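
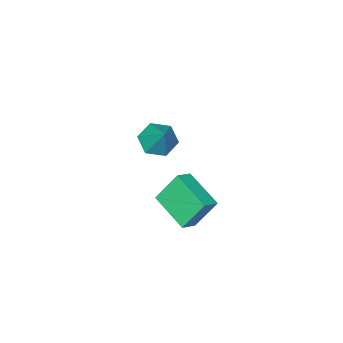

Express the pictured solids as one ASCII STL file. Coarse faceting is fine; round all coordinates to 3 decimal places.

solid 
facet normal -0.306 -0.593 -0.745
outer loop
vertex -1.492 -4.179 -4.782
vertex -2.327 -4.255 -4.378
vertex -2.166 -3.572 -4.988
endloop
endfacet
facet normal 0.689 0.677 -0.258
outer loop
vertex -1.492 -4.179 -4.782
vertex -2.166 -3.572 -4.988
vertex -1.793 -3.225 -3.082
endloop
endfacet
facet normal -0.307 -0.593 -0.745
outer loop
vertex -2.166 -3.572 -4.988
vertex -2.327 -4.255 -4.378
vertex -3.0 -3.648 -4.584
endloop
endfacet
facet normal -0.160 0.976 -0.146
outer loop
vertex -2.166 -3.572 -4.988
vertex -3.0 -3.648 -4.584
vertex -1.793 -3.225 -3.082
endloop
endfacet
facet normal -0.306 -0.592 -0.746
outer loop
vertex -3.0 -3.648 -4.584
vertex -2.327 -4.255 -4.378
vertex -3.161 -4.332 -3.975
endloop
endfacet
facet normal -0.721 0.548 0.425
outer loop
vertex -3.0 -3.648 -4.584
vertex -3.161 -4.332 -3.975
vertex -1.793 -3.225 -3.082
endloop
endfacet
facet normal -0.305 -0.593 -0.745
outer loop
vertex -3.161 -4.332 -3.975
vertex -2.327 -4.255 -4.378
vertex -2.488 -4.939 -3.768
endloop
endfacet
facet normal -0.433 -0.178 0.884
outer loop
vertex -3.161 -4.332 -3.975
vertex -2.488 -4.939 -3.768
vertex -1.793 -3.225 -3.082
endloop
endfacet
facet normal -0.307 -0.592 -0.745
outer loop
vertex -2.488 -4.939 -3.768
vertex -2.327 -4.255 -4.378
vertex -1.653 -4.863 -4.172
endloop
endfacet
facet normal 0.417 -0.478 0.773
outer loop
vertex -2.488 -4.939 -3.768
vertex -1.653 -4.863 -4.172
vertex -1.793 -3.225 -3.082
endloop
endfacet
facet normal -0.307 -0.592 -0.745
outer loop
vertex -1.653 -4.863 -4.172
vertex -2.327 -4.255 -4.378
vertex -1.492 -4.179 -4.782
endloop
endfacet
facet normal 0.978 -0.051 0.202
outer loop
vertex -1.653 -4.863 -4.172
vertex -1.492 -4.179 -4.782
vertex -1.793 -3.225 -3.082
endloop
endfacet
facet normal -0.422 0.343 0.839
outer loop
vertex 0.015 0.254 -2.482
vertex 0.781 0.307 -2.118
vertex 0.197 2.063 -3.13
endloop
endfacet
facet normal -0.901 -0.063 -0.429
outer loop
vertex 0.899 1.493 -4.522
vertex 0.015 0.254 -2.482
vertex 0.197 2.063 -3.13
endloop
endfacet
facet normal -0.422 0.343 0.839
outer loop
vertex 0.197 2.063 -3.13
vertex 0.781 0.307 -2.118
vertex 0.963 2.116 -2.766
endloop
endfacet
facet normal 0.095 0.937 -0.336
outer loop
vertex 0.963 2.116 -2.766
vertex 0.899 1.493 -4.522
vertex 0.197 2.063 -3.13
endloop
endfacet
facet normal -0.095 -0.937 0.336
outer loop
vertex 0.015 0.254 -2.482
vertex 1.483 -0.263 -3.51
vertex 0.781 0.307 -2.118
endloop
endfacet
facet normal -0.901 -0.063 -0.429
outer loop
vertex 0.717 -0.316 -3.874
vertex 0.015 0.254 -2.482
vertex 0.899 1.493 -4.522
endloop
endfacet
facet normal -0.095 -0.937 0.336
outer loop
vertex 0.717 -0.316 -3.874
vertex 1.483 -0.263 -3.51
vertex 0.015 0.254 -2.482
endloop
endfacet
facet normal 0.901 0.063 0.429
outer loop
vertex 0.781 0.307 -2.118
vertex 1.483 -0.263 -3.51
vertex 0.963 2.116 -2.766
endloop
endfacet
facet normal 0.095 0.937 -0.336
outer loop
vertex 1.665 1.546 -4.158
vertex 0.899 1.493 -4.522
vertex 0.963 2.116 -2.766
endloop
endfacet
facet normal 0.901 0.063 0.429
outer loop
vertex 0.963 2.116 -2.766
vertex 1.483 -0.263 -3.51
vertex 1.665 1.546 -4.158
endloop
endfacet
facet normal 0.422 -0.343 -0.839
outer loop
vertex 1.665 1.546 -4.158
vertex 0.717 -0.316 -3.874
vertex 0.899 1.493 -4.522
endloop
endfacet
facet normal 0.422 -0.343 -0.839
outer loop
vertex 1.483 -0.263 -3.51
vertex 0.717 -0.316 -3.874
vertex 1.665 1.546 -4.158
endloop
endfacet

endsolid


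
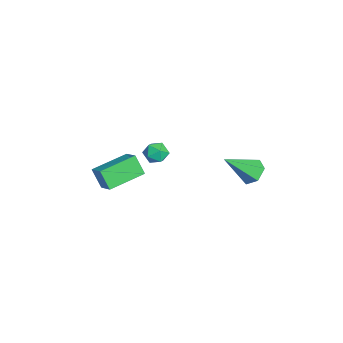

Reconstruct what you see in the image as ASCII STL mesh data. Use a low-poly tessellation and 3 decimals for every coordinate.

solid 
facet normal -0.187 0.730 -0.658
outer loop
vertex 3.162 4.532 -0.524
vertex 2.37 4.371 -0.477
vertex 2.703 4.91 0.026
endloop
endfacet
facet normal 0.820 0.234 0.523
outer loop
vertex 3.162 4.532 -0.524
vertex 2.703 4.91 0.026
vertex 2.75 2.889 0.857
endloop
endfacet
facet normal -0.187 0.730 -0.658
outer loop
vertex 2.703 4.91 0.026
vertex 2.37 4.371 -0.477
vertex 1.911 4.749 0.073
endloop
endfacet
facet normal -0.022 0.380 0.925
outer loop
vertex 2.703 4.91 0.026
vertex 1.911 4.749 0.073
vertex 2.75 2.889 0.857
endloop
endfacet
facet normal -0.188 0.729 -0.658
outer loop
vertex 1.911 4.749 0.073
vertex 2.37 4.371 -0.477
vertex 1.577 4.209 -0.43
endloop
endfacet
facet normal -0.781 -0.092 0.618
outer loop
vertex 1.911 4.749 0.073
vertex 1.577 4.209 -0.43
vertex 2.75 2.889 0.857
endloop
endfacet
facet normal -0.188 0.730 -0.657
outer loop
vertex 1.577 4.209 -0.43
vertex 2.37 4.371 -0.477
vertex 2.036 3.831 -0.981
endloop
endfacet
facet normal -0.697 -0.711 -0.093
outer loop
vertex 1.577 4.209 -0.43
vertex 2.036 3.831 -0.981
vertex 2.75 2.889 0.857
endloop
endfacet
facet normal -0.188 0.730 -0.657
outer loop
vertex 2.036 3.831 -0.981
vertex 2.37 4.371 -0.477
vertex 2.828 3.993 -1.028
endloop
endfacet
facet normal 0.146 -0.856 -0.495
outer loop
vertex 2.036 3.831 -0.981
vertex 2.828 3.993 -1.028
vertex 2.75 2.889 0.857
endloop
endfacet
facet normal -0.187 0.730 -0.657
outer loop
vertex 2.828 3.993 -1.028
vertex 2.37 4.371 -0.477
vertex 3.162 4.532 -0.524
endloop
endfacet
facet normal 0.904 -0.384 -0.188
outer loop
vertex 2.828 3.993 -1.028
vertex 3.162 4.532 -0.524
vertex 2.75 2.889 0.857
endloop
endfacet
facet normal -0.349 -0.361 0.865
outer loop
vertex 0.206 -3.118 -1.686
vertex -0.812 -1.292 -1.335
vertex -0.711 -3.526 -2.226
endloop
endfacet
facet normal 0.481 -0.861 -0.165
outer loop
vertex -0.268 -3.068 -3.325
vertex 0.206 -3.118 -1.686
vertex -0.711 -3.526 -2.226
endloop
endfacet
facet normal -0.349 -0.361 0.865
outer loop
vertex -0.711 -3.526 -2.226
vertex -0.812 -1.292 -1.335
vertex -1.729 -1.7 -1.875
endloop
endfacet
facet normal -0.805 -0.358 -0.474
outer loop
vertex -1.729 -1.7 -1.875
vertex -0.268 -3.068 -3.325
vertex -0.711 -3.526 -2.226
endloop
endfacet
facet normal 0.805 0.358 0.474
outer loop
vertex 0.206 -3.118 -1.686
vertex -0.369 -0.834 -2.434
vertex -0.812 -1.292 -1.335
endloop
endfacet
facet normal 0.481 -0.861 -0.165
outer loop
vertex 0.649 -2.66 -2.785
vertex 0.206 -3.118 -1.686
vertex -0.268 -3.068 -3.325
endloop
endfacet
facet normal 0.805 0.358 0.474
outer loop
vertex 0.649 -2.66 -2.785
vertex -0.369 -0.834 -2.434
vertex 0.206 -3.118 -1.686
endloop
endfacet
facet normal -0.481 0.861 0.165
outer loop
vertex -0.812 -1.292 -1.335
vertex -0.369 -0.834 -2.434
vertex -1.729 -1.7 -1.875
endloop
endfacet
facet normal -0.805 -0.358 -0.474
outer loop
vertex -1.286 -1.242 -2.974
vertex -0.268 -3.068 -3.325
vertex -1.729 -1.7 -1.875
endloop
endfacet
facet normal -0.481 0.861 0.165
outer loop
vertex -1.729 -1.7 -1.875
vertex -0.369 -0.834 -2.434
vertex -1.286 -1.242 -2.974
endloop
endfacet
facet normal 0.349 0.361 -0.865
outer loop
vertex -1.286 -1.242 -2.974
vertex 0.649 -2.66 -2.785
vertex -0.268 -3.068 -3.325
endloop
endfacet
facet normal 0.349 0.361 -0.865
outer loop
vertex -0.369 -0.834 -2.434
vertex 0.649 -2.66 -2.785
vertex -1.286 -1.242 -2.974
endloop
endfacet
facet normal -0.380 0.876 0.296
outer loop
vertex -1.826 0.241 -1.646
vertex -1.548 0.13 -0.962
vertex -1.139 0.482 -1.479
endloop
endfacet
facet normal -0.216 0.892 -0.397
outer loop
vertex -1.826 0.241 -1.646
vertex -1.139 0.482 -1.479
vertex -1.27 0.157 -2.138
endloop
endfacet
facet normal -0.582 0.374 -0.722
outer loop
vertex -1.826 0.241 -1.646
vertex -1.27 0.157 -2.138
vertex -1.76 -0.396 -2.029
endloop
endfacet
facet normal -0.973 0.036 -0.228
outer loop
vertex -1.826 0.241 -1.646
vertex -1.76 -0.396 -2.029
vertex -1.931 -0.413 -1.302
endloop
endfacet
facet normal -0.848 0.347 0.401
outer loop
vertex -1.826 0.241 -1.646
vertex -1.931 -0.413 -1.302
vertex -1.548 0.13 -0.962
endloop
endfacet
facet normal 0.480 0.745 -0.463
outer loop
vertex -1.27 0.157 -2.138
vertex -1.139 0.482 -1.479
vertex -0.649 -0.007 -1.758
endloop
endfacet
facet normal 0.215 0.720 0.660
outer loop
vertex -1.139 0.482 -1.479
vertex -1.548 0.13 -0.962
vertex -0.82 -0.024 -1.031
endloop
endfacet
facet normal -0.543 -0.136 0.829
outer loop
vertex -1.548 0.13 -0.962
vertex -1.931 -0.413 -1.302
vertex -1.31 -0.577 -0.922
endloop
endfacet
facet normal -0.746 -0.639 -0.190
outer loop
vertex -1.931 -0.413 -1.302
vertex -1.76 -0.396 -2.029
vertex -1.441 -0.902 -1.581
endloop
endfacet
facet normal -0.114 -0.094 -0.989
outer loop
vertex -1.76 -0.396 -2.029
vertex -1.27 0.157 -2.138
vertex -1.032 -0.55 -2.098
endloop
endfacet
facet normal 0.973 -0.036 0.228
outer loop
vertex -0.754 -0.661 -1.414
vertex -0.649 -0.007 -1.758
vertex -0.82 -0.024 -1.031
endloop
endfacet
facet normal 0.582 -0.374 0.722
outer loop
vertex -0.754 -0.661 -1.414
vertex -0.82 -0.024 -1.031
vertex -1.31 -0.577 -0.922
endloop
endfacet
facet normal 0.216 -0.892 0.397
outer loop
vertex -0.754 -0.661 -1.414
vertex -1.31 -0.577 -0.922
vertex -1.441 -0.902 -1.581
endloop
endfacet
facet normal 0.380 -0.876 -0.296
outer loop
vertex -0.754 -0.661 -1.414
vertex -1.441 -0.902 -1.581
vertex -1.032 -0.55 -2.098
endloop
endfacet
facet normal 0.848 -0.347 -0.401
outer loop
vertex -0.754 -0.661 -1.414
vertex -1.032 -0.55 -2.098
vertex -0.649 -0.007 -1.758
endloop
endfacet
facet normal 0.746 0.639 0.190
outer loop
vertex -0.82 -0.024 -1.031
vertex -0.649 -0.007 -1.758
vertex -1.139 0.482 -1.479
endloop
endfacet
facet normal 0.114 0.094 0.989
outer loop
vertex -1.31 -0.577 -0.922
vertex -0.82 -0.024 -1.031
vertex -1.548 0.13 -0.962
endloop
endfacet
facet normal -0.480 -0.745 0.463
outer loop
vertex -1.441 -0.902 -1.581
vertex -1.31 -0.577 -0.922
vertex -1.931 -0.413 -1.302
endloop
endfacet
facet normal -0.215 -0.720 -0.660
outer loop
vertex -1.032 -0.55 -2.098
vertex -1.441 -0.902 -1.581
vertex -1.76 -0.396 -2.029
endloop
endfacet
facet normal 0.543 0.136 -0.829
outer loop
vertex -0.649 -0.007 -1.758
vertex -1.032 -0.55 -2.098
vertex -1.27 0.157 -2.138
endloop
endfacet

endsolid


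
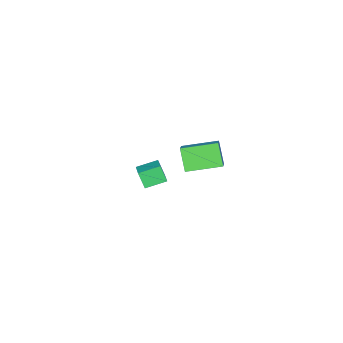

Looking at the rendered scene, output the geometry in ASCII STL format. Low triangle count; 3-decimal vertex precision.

solid 
facet normal -0.696 -0.429 -0.576
outer loop
vertex 3.298 1.211 3.814
vertex 2.019 2.814 4.167
vertex 3.865 1.933 2.59
endloop
endfacet
facet normal 0.614 -0.770 -0.170
outer loop
vertex 4.861 2.546 3.413
vertex 3.298 1.211 3.814
vertex 3.865 1.933 2.59
endloop
endfacet
facet normal -0.696 -0.429 -0.575
outer loop
vertex 3.865 1.933 2.59
vertex 2.019 2.814 4.167
vertex 2.586 3.535 2.943
endloop
endfacet
facet normal 0.370 0.472 -0.800
outer loop
vertex 2.586 3.535 2.943
vertex 4.861 2.546 3.413
vertex 3.865 1.933 2.59
endloop
endfacet
facet normal -0.371 -0.472 0.800
outer loop
vertex 3.298 1.211 3.814
vertex 3.015 3.427 4.99
vertex 2.019 2.814 4.167
endloop
endfacet
facet normal 0.615 -0.770 -0.169
outer loop
vertex 4.294 1.825 4.637
vertex 3.298 1.211 3.814
vertex 4.861 2.546 3.413
endloop
endfacet
facet normal -0.370 -0.472 0.800
outer loop
vertex 4.294 1.825 4.637
vertex 3.015 3.427 4.99
vertex 3.298 1.211 3.814
endloop
endfacet
facet normal -0.614 0.771 0.169
outer loop
vertex 2.019 2.814 4.167
vertex 3.015 3.427 4.99
vertex 2.586 3.535 2.943
endloop
endfacet
facet normal 0.370 0.472 -0.800
outer loop
vertex 3.582 4.149 3.766
vertex 4.861 2.546 3.413
vertex 2.586 3.535 2.943
endloop
endfacet
facet normal -0.615 0.770 0.169
outer loop
vertex 2.586 3.535 2.943
vertex 3.015 3.427 4.99
vertex 3.582 4.149 3.766
endloop
endfacet
facet normal 0.696 0.429 0.575
outer loop
vertex 3.582 4.149 3.766
vertex 4.294 1.825 4.637
vertex 4.861 2.546 3.413
endloop
endfacet
facet normal 0.696 0.429 0.576
outer loop
vertex 3.015 3.427 4.99
vertex 4.294 1.825 4.637
vertex 3.582 4.149 3.766
endloop
endfacet
facet normal -0.686 -0.619 -0.383
outer loop
vertex -0.068 -4.381 -3.386
vertex -1.074 -3.499 -3.011
vertex 0.024 -3.827 -4.446
endloop
endfacet
facet normal 0.725 -0.635 -0.269
outer loop
vertex 0.914 -3.021 -3.949
vertex -0.068 -4.381 -3.386
vertex 0.024 -3.827 -4.446
endloop
endfacet
facet normal -0.685 -0.619 -0.383
outer loop
vertex 0.024 -3.827 -4.446
vertex -1.074 -3.499 -3.011
vertex -0.983 -2.944 -4.072
endloop
endfacet
facet normal 0.076 0.461 -0.884
outer loop
vertex -0.983 -2.944 -4.072
vertex 0.914 -3.021 -3.949
vertex 0.024 -3.827 -4.446
endloop
endfacet
facet normal -0.075 -0.462 0.884
outer loop
vertex -0.068 -4.381 -3.386
vertex -0.184 -2.693 -2.514
vertex -1.074 -3.499 -3.011
endloop
endfacet
facet normal 0.724 -0.635 -0.270
outer loop
vertex 0.823 -3.576 -2.888
vertex -0.068 -4.381 -3.386
vertex 0.914 -3.021 -3.949
endloop
endfacet
facet normal -0.077 -0.462 0.884
outer loop
vertex 0.823 -3.576 -2.888
vertex -0.184 -2.693 -2.514
vertex -0.068 -4.381 -3.386
endloop
endfacet
facet normal -0.725 0.634 0.270
outer loop
vertex -1.074 -3.499 -3.011
vertex -0.184 -2.693 -2.514
vertex -0.983 -2.944 -4.072
endloop
endfacet
facet normal 0.076 0.462 -0.883
outer loop
vertex -0.092 -2.139 -3.574
vertex 0.914 -3.021 -3.949
vertex -0.983 -2.944 -4.072
endloop
endfacet
facet normal -0.724 0.635 0.269
outer loop
vertex -0.983 -2.944 -4.072
vertex -0.184 -2.693 -2.514
vertex -0.092 -2.139 -3.574
endloop
endfacet
facet normal 0.686 0.619 0.383
outer loop
vertex -0.092 -2.139 -3.574
vertex 0.823 -3.576 -2.888
vertex 0.914 -3.021 -3.949
endloop
endfacet
facet normal 0.685 0.619 0.383
outer loop
vertex -0.184 -2.693 -2.514
vertex 0.823 -3.576 -2.888
vertex -0.092 -2.139 -3.574
endloop
endfacet

endsolid


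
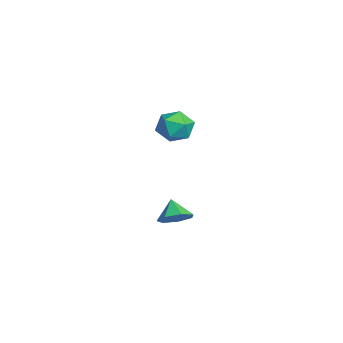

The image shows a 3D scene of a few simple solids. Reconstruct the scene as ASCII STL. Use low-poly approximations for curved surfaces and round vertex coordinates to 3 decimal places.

solid 
facet normal 0.679 0.103 -0.727
outer loop
vertex 4.96 -1.876 -2.799
vertex 4.301 -2.067 -3.441
vertex 4.552 -1.232 -3.089
endloop
endfacet
facet normal 0.062 0.442 0.895
outer loop
vertex 4.96 -1.876 -2.799
vertex 4.552 -1.232 -3.089
vertex 3.459 -2.193 -2.539
endloop
endfacet
facet normal 0.679 0.103 -0.727
outer loop
vertex 4.552 -1.232 -3.089
vertex 4.301 -2.067 -3.441
vertex 3.955 -1.216 -3.644
endloop
endfacet
facet normal -0.428 0.764 0.483
outer loop
vertex 4.552 -1.232 -3.089
vertex 3.955 -1.216 -3.644
vertex 3.459 -2.193 -2.539
endloop
endfacet
facet normal 0.678 0.102 -0.728
outer loop
vertex 3.955 -1.216 -3.644
vertex 4.301 -2.067 -3.441
vertex 3.618 -1.841 -4.046
endloop
endfacet
facet normal -0.884 0.467 0.016
outer loop
vertex 3.955 -1.216 -3.644
vertex 3.618 -1.841 -4.046
vertex 3.459 -2.193 -2.539
endloop
endfacet
facet normal 0.678 0.103 -0.727
outer loop
vertex 3.618 -1.841 -4.046
vertex 4.301 -2.067 -3.441
vertex 3.795 -2.635 -3.993
endloop
endfacet
facet normal -0.962 -0.225 -0.154
outer loop
vertex 3.618 -1.841 -4.046
vertex 3.795 -2.635 -3.993
vertex 3.459 -2.193 -2.539
endloop
endfacet
facet normal 0.679 0.102 -0.727
outer loop
vertex 3.795 -2.635 -3.993
vertex 4.301 -2.067 -3.441
vertex 4.353 -3.001 -3.524
endloop
endfacet
facet normal -0.604 -0.791 0.101
outer loop
vertex 3.795 -2.635 -3.993
vertex 4.353 -3.001 -3.524
vertex 3.459 -2.193 -2.539
endloop
endfacet
facet normal 0.679 0.102 -0.727
outer loop
vertex 4.353 -3.001 -3.524
vertex 4.301 -2.067 -3.441
vertex 4.872 -2.664 -2.992
endloop
endfacet
facet normal -0.080 -0.805 0.588
outer loop
vertex 4.353 -3.001 -3.524
vertex 4.872 -2.664 -2.992
vertex 3.459 -2.193 -2.539
endloop
endfacet
facet normal 0.679 0.102 -0.727
outer loop
vertex 4.872 -2.664 -2.992
vertex 4.301 -2.067 -3.441
vertex 4.96 -1.876 -2.799
endloop
endfacet
facet normal 0.217 -0.255 0.942
outer loop
vertex 4.872 -2.664 -2.992
vertex 4.96 -1.876 -2.799
vertex 3.459 -2.193 -2.539
endloop
endfacet
facet normal -0.670 0.010 0.742
outer loop
vertex -3.481 -0.887 -0.097
vertex -3.138 -1.908 0.226
vertex -2.65 -0.989 0.654
endloop
endfacet
facet normal -0.450 0.671 0.589
outer loop
vertex -3.481 -0.887 -0.097
vertex -2.65 -0.989 0.654
vertex -2.576 -0.221 -0.165
endloop
endfacet
facet normal -0.595 0.798 -0.098
outer loop
vertex -3.481 -0.887 -0.097
vertex -2.576 -0.221 -0.165
vertex -3.019 -0.666 -1.099
endloop
endfacet
facet normal -0.904 0.215 -0.369
outer loop
vertex -3.481 -0.887 -0.097
vertex -3.019 -0.666 -1.099
vertex -3.366 -1.708 -0.857
endloop
endfacet
facet normal -0.951 -0.272 0.150
outer loop
vertex -3.481 -0.887 -0.097
vertex -3.366 -1.708 -0.857
vertex -3.138 -1.908 0.226
endloop
endfacet
facet normal 0.259 0.693 0.673
outer loop
vertex -2.576 -0.221 -0.165
vertex -2.65 -0.989 0.654
vertex -1.674 -0.832 0.117
endloop
endfacet
facet normal -0.098 -0.377 0.921
outer loop
vertex -2.65 -0.989 0.654
vertex -3.138 -1.908 0.226
vertex -2.021 -1.874 0.359
endloop
endfacet
facet normal -0.552 -0.833 -0.037
outer loop
vertex -3.138 -1.908 0.226
vertex -3.366 -1.708 -0.857
vertex -2.464 -2.319 -0.575
endloop
endfacet
facet normal -0.476 -0.045 -0.878
outer loop
vertex -3.366 -1.708 -0.857
vertex -3.019 -0.666 -1.099
vertex -2.39 -1.551 -1.394
endloop
endfacet
facet normal 0.025 0.898 -0.440
outer loop
vertex -3.019 -0.666 -1.099
vertex -2.576 -0.221 -0.165
vertex -1.902 -0.632 -0.966
endloop
endfacet
facet normal 0.904 -0.215 0.369
outer loop
vertex -1.559 -1.653 -0.643
vertex -1.674 -0.832 0.117
vertex -2.021 -1.874 0.359
endloop
endfacet
facet normal 0.595 -0.798 0.098
outer loop
vertex -1.559 -1.653 -0.643
vertex -2.021 -1.874 0.359
vertex -2.464 -2.319 -0.575
endloop
endfacet
facet normal 0.450 -0.671 -0.589
outer loop
vertex -1.559 -1.653 -0.643
vertex -2.464 -2.319 -0.575
vertex -2.39 -1.551 -1.394
endloop
endfacet
facet normal 0.670 -0.010 -0.742
outer loop
vertex -1.559 -1.653 -0.643
vertex -2.39 -1.551 -1.394
vertex -1.902 -0.632 -0.966
endloop
endfacet
facet normal 0.951 0.272 -0.150
outer loop
vertex -1.559 -1.653 -0.643
vertex -1.902 -0.632 -0.966
vertex -1.674 -0.832 0.117
endloop
endfacet
facet normal 0.476 0.045 0.878
outer loop
vertex -2.021 -1.874 0.359
vertex -1.674 -0.832 0.117
vertex -2.65 -0.989 0.654
endloop
endfacet
facet normal -0.025 -0.898 0.440
outer loop
vertex -2.464 -2.319 -0.575
vertex -2.021 -1.874 0.359
vertex -3.138 -1.908 0.226
endloop
endfacet
facet normal -0.259 -0.693 -0.673
outer loop
vertex -2.39 -1.551 -1.394
vertex -2.464 -2.319 -0.575
vertex -3.366 -1.708 -0.857
endloop
endfacet
facet normal 0.098 0.377 -0.921
outer loop
vertex -1.902 -0.632 -0.966
vertex -2.39 -1.551 -1.394
vertex -3.019 -0.666 -1.099
endloop
endfacet
facet normal 0.552 0.833 0.037
outer loop
vertex -1.674 -0.832 0.117
vertex -1.902 -0.632 -0.966
vertex -2.576 -0.221 -0.165
endloop
endfacet

endsolid


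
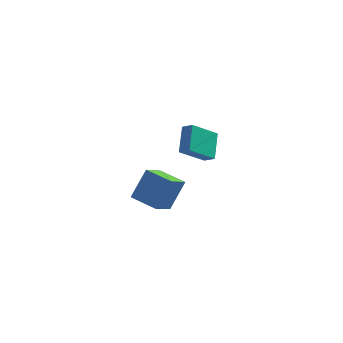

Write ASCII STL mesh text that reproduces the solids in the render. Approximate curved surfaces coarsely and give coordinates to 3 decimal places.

solid 
facet normal -0.809 0.581 0.087
outer loop
vertex -3.642 -3.944 2.268
vertex -2.743 -2.916 3.77
vertex -2.817 -2.58 0.84
endloop
endfacet
facet normal -0.443 -0.507 -0.740
outer loop
vertex -1.417 -3.584 0.69
vertex -3.642 -3.944 2.268
vertex -2.817 -2.58 0.84
endloop
endfacet
facet normal -0.810 0.580 0.087
outer loop
vertex -2.817 -2.58 0.84
vertex -2.743 -2.916 3.77
vertex -1.919 -1.552 2.342
endloop
endfacet
facet normal 0.386 0.638 -0.667
outer loop
vertex -1.919 -1.552 2.342
vertex -1.417 -3.584 0.69
vertex -2.817 -2.58 0.84
endloop
endfacet
facet normal -0.386 -0.637 0.667
outer loop
vertex -3.642 -3.944 2.268
vertex -1.343 -3.92 3.62
vertex -2.743 -2.916 3.77
endloop
endfacet
facet normal -0.443 -0.507 -0.740
outer loop
vertex -2.241 -4.948 2.118
vertex -3.642 -3.944 2.268
vertex -1.417 -3.584 0.69
endloop
endfacet
facet normal -0.386 -0.638 0.667
outer loop
vertex -2.241 -4.948 2.118
vertex -1.343 -3.92 3.62
vertex -3.642 -3.944 2.268
endloop
endfacet
facet normal 0.443 0.507 0.740
outer loop
vertex -2.743 -2.916 3.77
vertex -1.343 -3.92 3.62
vertex -1.919 -1.552 2.342
endloop
endfacet
facet normal 0.385 0.638 -0.667
outer loop
vertex -0.518 -2.556 2.192
vertex -1.417 -3.584 0.69
vertex -1.919 -1.552 2.342
endloop
endfacet
facet normal 0.442 0.507 0.740
outer loop
vertex -1.919 -1.552 2.342
vertex -1.343 -3.92 3.62
vertex -0.518 -2.556 2.192
endloop
endfacet
facet normal 0.810 -0.580 -0.087
outer loop
vertex -0.518 -2.556 2.192
vertex -2.241 -4.948 2.118
vertex -1.417 -3.584 0.69
endloop
endfacet
facet normal 0.810 -0.581 -0.087
outer loop
vertex -1.343 -3.92 3.62
vertex -2.241 -4.948 2.118
vertex -0.518 -2.556 2.192
endloop
endfacet
facet normal -0.683 0.437 -0.586
outer loop
vertex -0.681 2.67 0.032
vertex -0.426 4.318 0.963
vertex 0.886 3.226 -1.379
endloop
endfacet
facet normal -0.133 -0.863 -0.488
outer loop
vertex 1.486 2.842 -0.863
vertex -0.681 2.67 0.032
vertex 0.886 3.226 -1.379
endloop
endfacet
facet normal -0.683 0.437 -0.586
outer loop
vertex 0.886 3.226 -1.379
vertex -0.426 4.318 0.963
vertex 1.14 4.874 -0.447
endloop
endfacet
facet normal 0.719 0.255 -0.647
outer loop
vertex 1.14 4.874 -0.447
vertex 1.486 2.842 -0.863
vertex 0.886 3.226 -1.379
endloop
endfacet
facet normal -0.719 -0.254 0.647
outer loop
vertex -0.681 2.67 0.032
vertex 0.174 3.934 1.479
vertex -0.426 4.318 0.963
endloop
endfacet
facet normal -0.133 -0.863 -0.488
outer loop
vertex -0.08 2.286 0.547
vertex -0.681 2.67 0.032
vertex 1.486 2.842 -0.863
endloop
endfacet
facet normal -0.718 -0.255 0.647
outer loop
vertex -0.08 2.286 0.547
vertex 0.174 3.934 1.479
vertex -0.681 2.67 0.032
endloop
endfacet
facet normal 0.133 0.863 0.488
outer loop
vertex -0.426 4.318 0.963
vertex 0.174 3.934 1.479
vertex 1.14 4.874 -0.447
endloop
endfacet
facet normal 0.718 0.255 -0.648
outer loop
vertex 1.741 4.49 0.068
vertex 1.486 2.842 -0.863
vertex 1.14 4.874 -0.447
endloop
endfacet
facet normal 0.133 0.863 0.488
outer loop
vertex 1.14 4.874 -0.447
vertex 0.174 3.934 1.479
vertex 1.741 4.49 0.068
endloop
endfacet
facet normal 0.683 -0.437 0.586
outer loop
vertex 1.741 4.49 0.068
vertex -0.08 2.286 0.547
vertex 1.486 2.842 -0.863
endloop
endfacet
facet normal 0.683 -0.437 0.586
outer loop
vertex 0.174 3.934 1.479
vertex -0.08 2.286 0.547
vertex 1.741 4.49 0.068
endloop
endfacet

endsolid


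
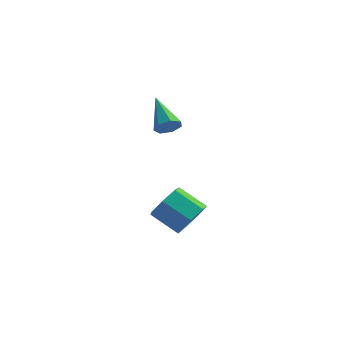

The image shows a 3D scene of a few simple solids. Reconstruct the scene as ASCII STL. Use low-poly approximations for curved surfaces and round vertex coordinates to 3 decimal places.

solid 
facet normal 0.833 -0.166 -0.527
outer loop
vertex 4.06 -3.894 0.565
vertex 3.566 -3.758 -0.259
vertex 4.037 -3.103 0.279
endloop
endfacet
facet normal 0.552 0.298 0.779
outer loop
vertex 4.06 -3.894 0.565
vertex 4.037 -3.103 0.279
vertex 2.769 -3.637 1.382
endloop
endfacet
facet normal 0.552 0.297 0.779
outer loop
vertex 2.769 -3.637 1.382
vertex 4.037 -3.103 0.279
vertex 2.745 -2.846 1.097
endloop
endfacet
facet normal -0.833 0.165 0.528
outer loop
vertex 2.769 -3.637 1.382
vertex 2.745 -2.846 1.097
vertex 2.274 -3.502 0.559
endloop
endfacet
facet normal 0.833 -0.166 -0.527
outer loop
vertex 4.037 -3.103 0.279
vertex 3.566 -3.758 -0.259
vertex 3.659 -2.805 -0.412
endloop
endfacet
facet normal 0.323 0.920 0.220
outer loop
vertex 4.037 -3.103 0.279
vertex 3.659 -2.805 -0.412
vertex 2.745 -2.846 1.097
endloop
endfacet
facet normal 0.323 0.920 0.220
outer loop
vertex 2.745 -2.846 1.097
vertex 3.659 -2.805 -0.412
vertex 2.367 -2.548 0.406
endloop
endfacet
facet normal -0.833 0.166 0.527
outer loop
vertex 2.745 -2.846 1.097
vertex 2.367 -2.548 0.406
vertex 2.274 -3.502 0.559
endloop
endfacet
facet normal 0.833 -0.166 -0.528
outer loop
vertex 3.659 -2.805 -0.412
vertex 3.566 -3.758 -0.259
vertex 3.211 -3.225 -0.987
endloop
endfacet
facet normal -0.150 0.850 -0.504
outer loop
vertex 3.659 -2.805 -0.412
vertex 3.211 -3.225 -0.987
vertex 2.367 -2.548 0.406
endloop
endfacet
facet normal -0.150 0.850 -0.504
outer loop
vertex 2.367 -2.548 0.406
vertex 3.211 -3.225 -0.987
vertex 1.919 -2.969 -0.17
endloop
endfacet
facet normal -0.833 0.166 0.527
outer loop
vertex 2.367 -2.548 0.406
vertex 1.919 -2.969 -0.17
vertex 2.274 -3.502 0.559
endloop
endfacet
facet normal 0.833 -0.166 -0.528
outer loop
vertex 3.211 -3.225 -0.987
vertex 3.566 -3.758 -0.259
vertex 3.03 -4.047 -1.014
endloop
endfacet
facet normal -0.509 0.140 -0.849
outer loop
vertex 3.211 -3.225 -0.987
vertex 3.03 -4.047 -1.014
vertex 1.919 -2.969 -0.17
endloop
endfacet
facet normal -0.510 0.140 -0.849
outer loop
vertex 1.919 -2.969 -0.17
vertex 3.03 -4.047 -1.014
vertex 1.739 -3.79 -0.197
endloop
endfacet
facet normal -0.834 0.165 0.527
outer loop
vertex 1.919 -2.969 -0.17
vertex 1.739 -3.79 -0.197
vertex 2.274 -3.502 0.559
endloop
endfacet
facet normal 0.833 -0.165 -0.528
outer loop
vertex 3.03 -4.047 -1.014
vertex 3.566 -3.758 -0.259
vertex 3.253 -4.651 -0.473
endloop
endfacet
facet normal -0.485 -0.676 -0.555
outer loop
vertex 3.03 -4.047 -1.014
vertex 3.253 -4.651 -0.473
vertex 1.739 -3.79 -0.197
endloop
endfacet
facet normal -0.485 -0.675 -0.555
outer loop
vertex 1.739 -3.79 -0.197
vertex 3.253 -4.651 -0.473
vertex 1.961 -4.395 0.345
endloop
endfacet
facet normal -0.834 0.166 0.527
outer loop
vertex 1.739 -3.79 -0.197
vertex 1.961 -4.395 0.345
vertex 2.274 -3.502 0.559
endloop
endfacet
facet normal 0.834 -0.166 -0.527
outer loop
vertex 3.253 -4.651 -0.473
vertex 3.566 -3.758 -0.259
vertex 3.711 -4.583 0.23
endloop
endfacet
facet normal -0.095 -0.983 0.157
outer loop
vertex 3.253 -4.651 -0.473
vertex 3.711 -4.583 0.23
vertex 1.961 -4.395 0.345
endloop
endfacet
facet normal -0.095 -0.983 0.157
outer loop
vertex 1.961 -4.395 0.345
vertex 3.711 -4.583 0.23
vertex 2.42 -4.327 1.048
endloop
endfacet
facet normal -0.833 0.165 0.528
outer loop
vertex 1.961 -4.395 0.345
vertex 2.42 -4.327 1.048
vertex 2.274 -3.502 0.559
endloop
endfacet
facet normal 0.833 -0.166 -0.527
outer loop
vertex 3.711 -4.583 0.23
vertex 3.566 -3.758 -0.259
vertex 4.06 -3.894 0.565
endloop
endfacet
facet normal 0.366 -0.550 0.750
outer loop
vertex 3.711 -4.583 0.23
vertex 4.06 -3.894 0.565
vertex 2.42 -4.327 1.048
endloop
endfacet
facet normal 0.366 -0.549 0.751
outer loop
vertex 2.42 -4.327 1.048
vertex 4.06 -3.894 0.565
vertex 2.769 -3.637 1.382
endloop
endfacet
facet normal -0.833 0.166 0.528
outer loop
vertex 2.42 -4.327 1.048
vertex 2.769 -3.637 1.382
vertex 2.274 -3.502 0.559
endloop
endfacet
facet normal 0.485 -0.700 -0.524
outer loop
vertex 1.341 0.962 3.05
vertex 1.15 1.263 2.471
vertex 1.709 1.373 2.841
endloop
endfacet
facet normal 0.446 0.055 0.893
outer loop
vertex 1.341 0.962 3.05
vertex 1.709 1.373 2.841
vertex 0.17 2.677 3.529
endloop
endfacet
facet normal 0.485 -0.700 -0.524
outer loop
vertex 1.709 1.373 2.841
vertex 1.15 1.263 2.471
vertex 1.656 1.701 2.354
endloop
endfacet
facet normal 0.692 0.632 0.350
outer loop
vertex 1.709 1.373 2.841
vertex 1.656 1.701 2.354
vertex 0.17 2.677 3.529
endloop
endfacet
facet normal 0.485 -0.701 -0.523
outer loop
vertex 1.656 1.701 2.354
vertex 1.15 1.263 2.471
vertex 1.222 1.699 1.954
endloop
endfacet
facet normal 0.311 0.886 -0.342
outer loop
vertex 1.656 1.701 2.354
vertex 1.222 1.699 1.954
vertex 0.17 2.677 3.529
endloop
endfacet
facet normal 0.484 -0.701 -0.524
outer loop
vertex 1.222 1.699 1.954
vertex 1.15 1.263 2.471
vertex 0.733 1.369 1.944
endloop
endfacet
facet normal -0.410 0.627 -0.663
outer loop
vertex 1.222 1.699 1.954
vertex 0.733 1.369 1.944
vertex 0.17 2.677 3.529
endloop
endfacet
facet normal 0.485 -0.699 -0.525
outer loop
vertex 0.733 1.369 1.944
vertex 1.15 1.263 2.471
vertex 0.558 0.958 2.33
endloop
endfacet
facet normal -0.928 0.048 -0.369
outer loop
vertex 0.733 1.369 1.944
vertex 0.558 0.958 2.33
vertex 0.17 2.677 3.529
endloop
endfacet
facet normal 0.485 -0.699 -0.525
outer loop
vertex 0.558 0.958 2.33
vertex 1.15 1.263 2.471
vertex 0.829 0.777 2.822
endloop
endfacet
facet normal -0.853 -0.414 0.318
outer loop
vertex 0.558 0.958 2.33
vertex 0.829 0.777 2.822
vertex 0.17 2.677 3.529
endloop
endfacet
facet normal 0.486 -0.699 -0.524
outer loop
vertex 0.829 0.777 2.822
vertex 1.15 1.263 2.471
vertex 1.341 0.962 3.05
endloop
endfacet
facet normal -0.243 -0.411 0.879
outer loop
vertex 0.829 0.777 2.822
vertex 1.341 0.962 3.05
vertex 0.17 2.677 3.529
endloop
endfacet

endsolid


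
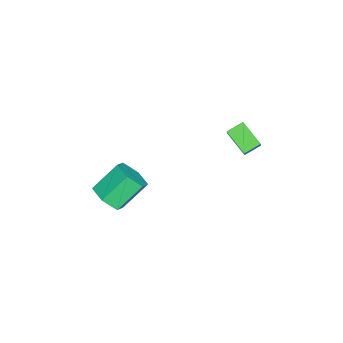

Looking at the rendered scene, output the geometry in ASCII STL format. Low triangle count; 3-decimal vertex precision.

solid 
facet normal -0.591 -0.066 -0.804
outer loop
vertex -2.12 3.653 1.393
vertex -1.261 4.71 0.674
vertex -1.544 2.936 1.028
endloop
endfacet
facet normal -0.558 -0.686 0.467
outer loop
vertex -1.059 2.99 1.686
vertex -2.12 3.653 1.393
vertex -1.544 2.936 1.028
endloop
endfacet
facet normal -0.592 -0.066 -0.803
outer loop
vertex -1.544 2.936 1.028
vertex -1.261 4.71 0.674
vertex -0.685 3.993 0.308
endloop
endfacet
facet normal 0.582 -0.725 -0.369
outer loop
vertex -0.685 3.993 0.308
vertex -1.059 2.99 1.686
vertex -1.544 2.936 1.028
endloop
endfacet
facet normal -0.582 0.724 0.370
outer loop
vertex -2.12 3.653 1.393
vertex -0.776 4.764 1.332
vertex -1.261 4.71 0.674
endloop
endfacet
facet normal -0.558 -0.686 0.467
outer loop
vertex -1.635 3.707 2.052
vertex -2.12 3.653 1.393
vertex -1.059 2.99 1.686
endloop
endfacet
facet normal -0.582 0.724 0.369
outer loop
vertex -1.635 3.707 2.052
vertex -0.776 4.764 1.332
vertex -2.12 3.653 1.393
endloop
endfacet
facet normal 0.557 0.686 -0.467
outer loop
vertex -1.261 4.71 0.674
vertex -0.776 4.764 1.332
vertex -0.685 3.993 0.308
endloop
endfacet
facet normal 0.582 -0.724 -0.369
outer loop
vertex -0.2 4.047 0.967
vertex -1.059 2.99 1.686
vertex -0.685 3.993 0.308
endloop
endfacet
facet normal 0.558 0.686 -0.467
outer loop
vertex -0.685 3.993 0.308
vertex -0.776 4.764 1.332
vertex -0.2 4.047 0.967
endloop
endfacet
facet normal 0.592 0.065 0.803
outer loop
vertex -0.2 4.047 0.967
vertex -1.635 3.707 2.052
vertex -1.059 2.99 1.686
endloop
endfacet
facet normal 0.592 0.066 0.803
outer loop
vertex -0.776 4.764 1.332
vertex -1.635 3.707 2.052
vertex -0.2 4.047 0.967
endloop
endfacet
facet normal 0.488 -0.569 -0.662
outer loop
vertex 0.873 -2.248 -4.312
vertex 0.08 -2.951 -4.292
vertex 0.064 -2.153 -4.99
endloop
endfacet
facet normal 0.423 0.817 -0.391
outer loop
vertex 0.873 -2.248 -4.312
vertex 0.064 -2.153 -4.99
vertex -0.087 -1.127 -3.008
endloop
endfacet
facet normal 0.423 0.817 -0.391
outer loop
vertex -0.087 -1.127 -3.008
vertex 0.064 -2.153 -4.99
vertex -0.896 -1.032 -3.686
endloop
endfacet
facet normal -0.488 0.570 0.662
outer loop
vertex -0.087 -1.127 -3.008
vertex -0.896 -1.032 -3.686
vertex -0.88 -1.829 -2.988
endloop
endfacet
facet normal 0.488 -0.569 -0.662
outer loop
vertex 0.064 -2.153 -4.99
vertex 0.08 -2.951 -4.292
vertex -0.729 -2.856 -4.97
endloop
endfacet
facet normal -0.450 0.486 -0.749
outer loop
vertex 0.064 -2.153 -4.99
vertex -0.729 -2.856 -4.97
vertex -0.896 -1.032 -3.686
endloop
endfacet
facet normal -0.450 0.486 -0.749
outer loop
vertex -0.896 -1.032 -3.686
vertex -0.729 -2.856 -4.97
vertex -1.69 -1.734 -3.665
endloop
endfacet
facet normal -0.487 0.570 0.662
outer loop
vertex -0.896 -1.032 -3.686
vertex -1.69 -1.734 -3.665
vertex -0.88 -1.829 -2.988
endloop
endfacet
facet normal 0.488 -0.570 -0.662
outer loop
vertex -0.729 -2.856 -4.97
vertex 0.08 -2.951 -4.292
vertex -0.713 -3.653 -4.272
endloop
endfacet
facet normal -0.873 -0.331 -0.358
outer loop
vertex -0.729 -2.856 -4.97
vertex -0.713 -3.653 -4.272
vertex -1.69 -1.734 -3.665
endloop
endfacet
facet normal -0.873 -0.331 -0.358
outer loop
vertex -1.69 -1.734 -3.665
vertex -0.713 -3.653 -4.272
vertex -1.673 -2.532 -2.968
endloop
endfacet
facet normal -0.487 0.569 0.663
outer loop
vertex -1.69 -1.734 -3.665
vertex -1.673 -2.532 -2.968
vertex -0.88 -1.829 -2.988
endloop
endfacet
facet normal 0.488 -0.570 -0.662
outer loop
vertex -0.713 -3.653 -4.272
vertex 0.08 -2.951 -4.292
vertex 0.096 -3.748 -3.594
endloop
endfacet
facet normal -0.423 -0.817 0.391
outer loop
vertex -0.713 -3.653 -4.272
vertex 0.096 -3.748 -3.594
vertex -1.673 -2.532 -2.968
endloop
endfacet
facet normal -0.423 -0.817 0.391
outer loop
vertex -1.673 -2.532 -2.968
vertex 0.096 -3.748 -3.594
vertex -0.864 -2.627 -2.29
endloop
endfacet
facet normal -0.488 0.569 0.662
outer loop
vertex -1.673 -2.532 -2.968
vertex -0.864 -2.627 -2.29
vertex -0.88 -1.829 -2.988
endloop
endfacet
facet normal 0.487 -0.570 -0.662
outer loop
vertex 0.096 -3.748 -3.594
vertex 0.08 -2.951 -4.292
vertex 0.89 -3.046 -3.615
endloop
endfacet
facet normal 0.450 -0.486 0.749
outer loop
vertex 0.096 -3.748 -3.594
vertex 0.89 -3.046 -3.615
vertex -0.864 -2.627 -2.29
endloop
endfacet
facet normal 0.450 -0.486 0.749
outer loop
vertex -0.864 -2.627 -2.29
vertex 0.89 -3.046 -3.615
vertex -0.071 -1.924 -2.31
endloop
endfacet
facet normal -0.488 0.569 0.662
outer loop
vertex -0.864 -2.627 -2.29
vertex -0.071 -1.924 -2.31
vertex -0.88 -1.829 -2.988
endloop
endfacet
facet normal 0.487 -0.569 -0.663
outer loop
vertex 0.89 -3.046 -3.615
vertex 0.08 -2.951 -4.292
vertex 0.873 -2.248 -4.312
endloop
endfacet
facet normal 0.873 0.331 0.358
outer loop
vertex 0.89 -3.046 -3.615
vertex 0.873 -2.248 -4.312
vertex -0.071 -1.924 -2.31
endloop
endfacet
facet normal 0.873 0.331 0.358
outer loop
vertex -0.071 -1.924 -2.31
vertex 0.873 -2.248 -4.312
vertex -0.087 -1.127 -3.008
endloop
endfacet
facet normal -0.488 0.570 0.662
outer loop
vertex -0.071 -1.924 -2.31
vertex -0.087 -1.127 -3.008
vertex -0.88 -1.829 -2.988
endloop
endfacet

endsolid


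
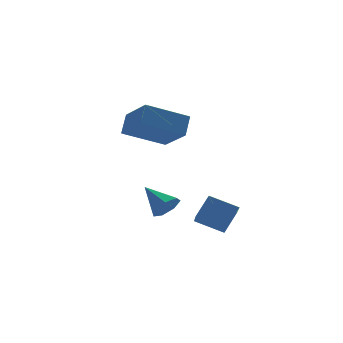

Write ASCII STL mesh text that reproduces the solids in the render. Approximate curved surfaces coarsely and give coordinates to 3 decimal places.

solid 
facet normal -0.887 0.227 0.403
outer loop
vertex -2.771 1.817 2.029
vertex -2.847 3.561 0.879
vertex -3.306 1.235 1.18
endloop
endfacet
facet normal 0.036 -0.835 0.550
outer loop
vertex -1.373 0.739 0.301
vertex -2.771 1.817 2.029
vertex -3.306 1.235 1.18
endloop
endfacet
facet normal -0.887 0.227 0.403
outer loop
vertex -3.306 1.235 1.18
vertex -2.847 3.561 0.879
vertex -3.382 2.978 0.03
endloop
endfacet
facet normal -0.461 -0.503 -0.731
outer loop
vertex -3.382 2.978 0.03
vertex -1.373 0.739 0.301
vertex -3.306 1.235 1.18
endloop
endfacet
facet normal 0.461 0.502 0.731
outer loop
vertex -2.771 1.817 2.029
vertex -0.914 3.065 -0.0
vertex -2.847 3.561 0.879
endloop
endfacet
facet normal 0.036 -0.834 0.550
outer loop
vertex -0.838 1.322 1.15
vertex -2.771 1.817 2.029
vertex -1.373 0.739 0.301
endloop
endfacet
facet normal 0.461 0.503 0.731
outer loop
vertex -0.838 1.322 1.15
vertex -0.914 3.065 -0.0
vertex -2.771 1.817 2.029
endloop
endfacet
facet normal -0.036 0.834 -0.550
outer loop
vertex -2.847 3.561 0.879
vertex -0.914 3.065 -0.0
vertex -3.382 2.978 0.03
endloop
endfacet
facet normal -0.461 -0.502 -0.731
outer loop
vertex -1.449 2.483 -0.849
vertex -1.373 0.739 0.301
vertex -3.382 2.978 0.03
endloop
endfacet
facet normal -0.036 0.835 -0.549
outer loop
vertex -3.382 2.978 0.03
vertex -0.914 3.065 -0.0
vertex -1.449 2.483 -0.849
endloop
endfacet
facet normal 0.887 -0.227 -0.403
outer loop
vertex -1.449 2.483 -0.849
vertex -0.838 1.322 1.15
vertex -1.373 0.739 0.301
endloop
endfacet
facet normal 0.887 -0.227 -0.403
outer loop
vertex -0.914 3.065 -0.0
vertex -0.838 1.322 1.15
vertex -1.449 2.483 -0.849
endloop
endfacet
facet normal 0.258 -0.813 -0.522
outer loop
vertex -3.04 -1.566 -2.29
vertex -3.359 -1.28 -2.894
vertex -2.66 -1.206 -2.663
endloop
endfacet
facet normal 0.599 0.176 0.781
outer loop
vertex -3.04 -1.566 -2.29
vertex -2.66 -1.206 -2.663
vertex -3.761 -0.02 -2.086
endloop
endfacet
facet normal 0.259 -0.813 -0.522
outer loop
vertex -2.66 -1.206 -2.663
vertex -3.359 -1.28 -2.894
vertex -2.807 -0.902 -3.209
endloop
endfacet
facet normal 0.760 0.633 0.148
outer loop
vertex -2.66 -1.206 -2.663
vertex -2.807 -0.902 -3.209
vertex -3.761 -0.02 -2.086
endloop
endfacet
facet normal 0.259 -0.813 -0.521
outer loop
vertex -2.807 -0.902 -3.209
vertex -3.359 -1.28 -2.894
vertex -3.369 -0.883 -3.518
endloop
endfacet
facet normal 0.271 0.855 -0.441
outer loop
vertex -2.807 -0.902 -3.209
vertex -3.369 -0.883 -3.518
vertex -3.761 -0.02 -2.086
endloop
endfacet
facet normal 0.259 -0.813 -0.521
outer loop
vertex -3.369 -0.883 -3.518
vertex -3.359 -1.28 -2.894
vertex -3.924 -1.163 -3.357
endloop
endfacet
facet normal -0.498 0.675 -0.543
outer loop
vertex -3.369 -0.883 -3.518
vertex -3.924 -1.163 -3.357
vertex -3.761 -0.02 -2.086
endloop
endfacet
facet normal 0.259 -0.813 -0.522
outer loop
vertex -3.924 -1.163 -3.357
vertex -3.359 -1.28 -2.894
vertex -4.054 -1.531 -2.848
endloop
endfacet
facet normal -0.970 0.229 -0.082
outer loop
vertex -3.924 -1.163 -3.357
vertex -4.054 -1.531 -2.848
vertex -3.761 -0.02 -2.086
endloop
endfacet
facet normal 0.259 -0.813 -0.521
outer loop
vertex -4.054 -1.531 -2.848
vertex -3.359 -1.28 -2.894
vertex -3.66 -1.71 -2.373
endloop
endfacet
facet normal -0.788 -0.149 0.598
outer loop
vertex -4.054 -1.531 -2.848
vertex -3.66 -1.71 -2.373
vertex -3.761 -0.02 -2.086
endloop
endfacet
facet normal 0.259 -0.813 -0.522
outer loop
vertex -3.66 -1.71 -2.373
vertex -3.359 -1.28 -2.894
vertex -3.04 -1.566 -2.29
endloop
endfacet
facet normal -0.091 -0.172 0.981
outer loop
vertex -3.66 -1.71 -2.373
vertex -3.04 -1.566 -2.29
vertex -3.761 -0.02 -2.086
endloop
endfacet
facet normal -0.687 0.616 0.385
outer loop
vertex -1.982 -2.466 -2.033
vertex -1.445 -1.343 -2.871
vertex -2.778 -2.776 -2.959
endloop
endfacet
facet normal -0.358 -0.748 0.558
outer loop
vertex -1.795 -3.657 -3.509
vertex -1.982 -2.466 -2.033
vertex -2.778 -2.776 -2.959
endloop
endfacet
facet normal -0.687 0.616 0.385
outer loop
vertex -2.778 -2.776 -2.959
vertex -1.445 -1.343 -2.871
vertex -2.241 -1.653 -3.797
endloop
endfacet
facet normal -0.632 -0.246 -0.735
outer loop
vertex -2.241 -1.653 -3.797
vertex -1.795 -3.657 -3.509
vertex -2.778 -2.776 -2.959
endloop
endfacet
facet normal 0.632 0.246 0.735
outer loop
vertex -1.982 -2.466 -2.033
vertex -0.462 -2.224 -3.421
vertex -1.445 -1.343 -2.871
endloop
endfacet
facet normal -0.358 -0.748 0.558
outer loop
vertex -0.999 -3.347 -2.583
vertex -1.982 -2.466 -2.033
vertex -1.795 -3.657 -3.509
endloop
endfacet
facet normal 0.632 0.246 0.735
outer loop
vertex -0.999 -3.347 -2.583
vertex -0.462 -2.224 -3.421
vertex -1.982 -2.466 -2.033
endloop
endfacet
facet normal 0.358 0.748 -0.558
outer loop
vertex -1.445 -1.343 -2.871
vertex -0.462 -2.224 -3.421
vertex -2.241 -1.653 -3.797
endloop
endfacet
facet normal -0.632 -0.246 -0.735
outer loop
vertex -1.258 -2.534 -4.347
vertex -1.795 -3.657 -3.509
vertex -2.241 -1.653 -3.797
endloop
endfacet
facet normal 0.358 0.748 -0.558
outer loop
vertex -2.241 -1.653 -3.797
vertex -0.462 -2.224 -3.421
vertex -1.258 -2.534 -4.347
endloop
endfacet
facet normal 0.687 -0.616 -0.385
outer loop
vertex -1.258 -2.534 -4.347
vertex -0.999 -3.347 -2.583
vertex -1.795 -3.657 -3.509
endloop
endfacet
facet normal 0.687 -0.616 -0.385
outer loop
vertex -0.462 -2.224 -3.421
vertex -0.999 -3.347 -2.583
vertex -1.258 -2.534 -4.347
endloop
endfacet

endsolid


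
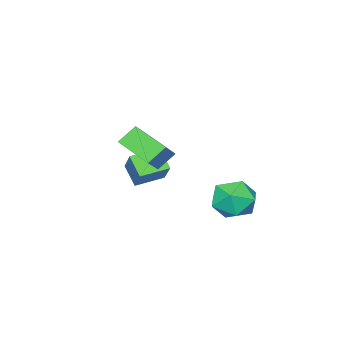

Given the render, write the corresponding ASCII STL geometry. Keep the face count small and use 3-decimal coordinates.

solid 
facet normal 0.091 0.629 0.772
outer loop
vertex -2.94 2.541 0.334
vertex -3.099 1.736 1.009
vertex -2.114 1.979 0.695
endloop
endfacet
facet normal 0.483 0.849 0.217
outer loop
vertex -2.94 2.541 0.334
vertex -2.114 1.979 0.695
vertex -2.156 2.264 -0.327
endloop
endfacet
facet normal 0.045 0.939 -0.340
outer loop
vertex -2.94 2.541 0.334
vertex -2.156 2.264 -0.327
vertex -3.167 2.197 -0.645
endloop
endfacet
facet normal -0.617 0.776 -0.130
outer loop
vertex -2.94 2.541 0.334
vertex -3.167 2.197 -0.645
vertex -3.75 1.871 0.181
endloop
endfacet
facet normal -0.589 0.584 0.558
outer loop
vertex -2.94 2.541 0.334
vertex -3.75 1.871 0.181
vertex -3.099 1.736 1.009
endloop
endfacet
facet normal 0.943 0.330 0.053
outer loop
vertex -2.156 2.264 -0.327
vertex -2.114 1.979 0.695
vertex -1.83 1.289 -0.061
endloop
endfacet
facet normal 0.309 -0.026 0.951
outer loop
vertex -2.114 1.979 0.695
vertex -3.099 1.736 1.009
vertex -2.413 0.963 0.765
endloop
endfacet
facet normal -0.790 -0.099 0.605
outer loop
vertex -3.099 1.736 1.009
vertex -3.75 1.871 0.181
vertex -3.424 0.896 0.447
endloop
endfacet
facet normal -0.836 0.211 -0.507
outer loop
vertex -3.75 1.871 0.181
vertex -3.167 2.197 -0.645
vertex -3.466 1.181 -0.575
endloop
endfacet
facet normal 0.235 0.476 -0.847
outer loop
vertex -3.167 2.197 -0.645
vertex -2.156 2.264 -0.327
vertex -2.481 1.424 -0.889
endloop
endfacet
facet normal 0.617 -0.776 0.130
outer loop
vertex -2.64 0.619 -0.214
vertex -1.83 1.289 -0.061
vertex -2.413 0.963 0.765
endloop
endfacet
facet normal -0.045 -0.939 0.340
outer loop
vertex -2.64 0.619 -0.214
vertex -2.413 0.963 0.765
vertex -3.424 0.896 0.447
endloop
endfacet
facet normal -0.483 -0.849 -0.217
outer loop
vertex -2.64 0.619 -0.214
vertex -3.424 0.896 0.447
vertex -3.466 1.181 -0.575
endloop
endfacet
facet normal -0.091 -0.629 -0.772
outer loop
vertex -2.64 0.619 -0.214
vertex -3.466 1.181 -0.575
vertex -2.481 1.424 -0.889
endloop
endfacet
facet normal 0.589 -0.584 -0.558
outer loop
vertex -2.64 0.619 -0.214
vertex -2.481 1.424 -0.889
vertex -1.83 1.289 -0.061
endloop
endfacet
facet normal 0.836 -0.211 0.507
outer loop
vertex -2.413 0.963 0.765
vertex -1.83 1.289 -0.061
vertex -2.114 1.979 0.695
endloop
endfacet
facet normal -0.235 -0.476 0.847
outer loop
vertex -3.424 0.896 0.447
vertex -2.413 0.963 0.765
vertex -3.099 1.736 1.009
endloop
endfacet
facet normal -0.943 -0.330 -0.053
outer loop
vertex -3.466 1.181 -0.575
vertex -3.424 0.896 0.447
vertex -3.75 1.871 0.181
endloop
endfacet
facet normal -0.309 0.026 -0.951
outer loop
vertex -2.481 1.424 -0.889
vertex -3.466 1.181 -0.575
vertex -3.167 2.197 -0.645
endloop
endfacet
facet normal 0.790 0.099 -0.605
outer loop
vertex -1.83 1.289 -0.061
vertex -2.481 1.424 -0.889
vertex -2.156 2.264 -0.327
endloop
endfacet
facet normal -0.889 0.424 0.175
outer loop
vertex -2.931 -2.534 1.445
vertex -2.714 -1.754 0.656
vertex -3.61 -3.49 0.313
endloop
endfacet
facet normal -0.192 -0.690 0.698
outer loop
vertex -2.446 -4.046 0.084
vertex -2.931 -2.534 1.445
vertex -3.61 -3.49 0.313
endloop
endfacet
facet normal -0.889 0.424 0.174
outer loop
vertex -3.61 -3.49 0.313
vertex -2.714 -1.754 0.656
vertex -3.393 -2.711 -0.476
endloop
endfacet
facet normal -0.417 -0.587 -0.694
outer loop
vertex -3.393 -2.711 -0.476
vertex -2.446 -4.046 0.084
vertex -3.61 -3.49 0.313
endloop
endfacet
facet normal 0.417 0.587 0.694
outer loop
vertex -2.931 -2.534 1.445
vertex -1.55 -2.31 0.427
vertex -2.714 -1.754 0.656
endloop
endfacet
facet normal -0.192 -0.690 0.698
outer loop
vertex -1.767 -3.089 1.216
vertex -2.931 -2.534 1.445
vertex -2.446 -4.046 0.084
endloop
endfacet
facet normal 0.416 0.587 0.694
outer loop
vertex -1.767 -3.089 1.216
vertex -1.55 -2.31 0.427
vertex -2.931 -2.534 1.445
endloop
endfacet
facet normal 0.192 0.690 -0.698
outer loop
vertex -2.714 -1.754 0.656
vertex -1.55 -2.31 0.427
vertex -3.393 -2.711 -0.476
endloop
endfacet
facet normal -0.416 -0.587 -0.695
outer loop
vertex -2.229 -3.266 -0.705
vertex -2.446 -4.046 0.084
vertex -3.393 -2.711 -0.476
endloop
endfacet
facet normal 0.192 0.690 -0.698
outer loop
vertex -3.393 -2.711 -0.476
vertex -1.55 -2.31 0.427
vertex -2.229 -3.266 -0.705
endloop
endfacet
facet normal 0.889 -0.424 -0.175
outer loop
vertex -2.229 -3.266 -0.705
vertex -1.767 -3.089 1.216
vertex -2.446 -4.046 0.084
endloop
endfacet
facet normal 0.889 -0.424 -0.175
outer loop
vertex -1.55 -2.31 0.427
vertex -1.767 -3.089 1.216
vertex -2.229 -3.266 -0.705
endloop
endfacet
facet normal -0.716 -0.342 -0.609
outer loop
vertex -2.053 -2.462 2.645
vertex -2.173 -0.962 1.944
vertex -1.338 -2.728 1.953
endloop
endfacet
facet normal 0.073 -0.904 0.422
outer loop
vertex -0.227 -2.198 2.896
vertex -2.053 -2.462 2.645
vertex -1.338 -2.728 1.953
endloop
endfacet
facet normal -0.716 -0.342 -0.609
outer loop
vertex -1.338 -2.728 1.953
vertex -2.173 -0.962 1.944
vertex -1.458 -1.228 1.252
endloop
endfacet
facet normal 0.694 -0.259 -0.672
outer loop
vertex -1.458 -1.228 1.252
vertex -0.227 -2.198 2.896
vertex -1.338 -2.728 1.953
endloop
endfacet
facet normal -0.694 0.259 0.672
outer loop
vertex -2.053 -2.462 2.645
vertex -1.062 -0.432 2.887
vertex -2.173 -0.962 1.944
endloop
endfacet
facet normal 0.073 -0.904 0.422
outer loop
vertex -0.942 -1.932 3.588
vertex -2.053 -2.462 2.645
vertex -0.227 -2.198 2.896
endloop
endfacet
facet normal -0.694 0.259 0.672
outer loop
vertex -0.942 -1.932 3.588
vertex -1.062 -0.432 2.887
vertex -2.053 -2.462 2.645
endloop
endfacet
facet normal -0.073 0.904 -0.422
outer loop
vertex -2.173 -0.962 1.944
vertex -1.062 -0.432 2.887
vertex -1.458 -1.228 1.252
endloop
endfacet
facet normal 0.694 -0.259 -0.672
outer loop
vertex -0.347 -0.698 2.195
vertex -0.227 -2.198 2.896
vertex -1.458 -1.228 1.252
endloop
endfacet
facet normal -0.073 0.904 -0.422
outer loop
vertex -1.458 -1.228 1.252
vertex -1.062 -0.432 2.887
vertex -0.347 -0.698 2.195
endloop
endfacet
facet normal 0.716 0.342 0.609
outer loop
vertex -0.347 -0.698 2.195
vertex -0.942 -1.932 3.588
vertex -0.227 -2.198 2.896
endloop
endfacet
facet normal 0.716 0.342 0.609
outer loop
vertex -1.062 -0.432 2.887
vertex -0.942 -1.932 3.588
vertex -0.347 -0.698 2.195
endloop
endfacet

endsolid


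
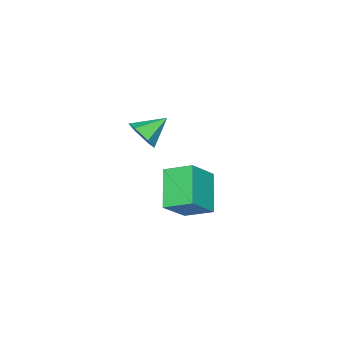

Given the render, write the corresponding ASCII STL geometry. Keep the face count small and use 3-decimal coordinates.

solid 
facet normal 0.790 -0.342 -0.509
outer loop
vertex 0.397 -0.893 2.533
vertex -0.001 -1.539 2.349
vertex -0.032 -0.915 1.882
endloop
endfacet
facet normal -0.114 0.993 0.042
outer loop
vertex 0.397 -0.893 2.533
vertex -0.032 -0.915 1.882
vertex -1.059 -1.081 3.031
endloop
endfacet
facet normal 0.790 -0.342 -0.509
outer loop
vertex -0.032 -0.915 1.882
vertex -0.001 -1.539 2.349
vertex -0.43 -1.56 1.698
endloop
endfacet
facet normal -0.660 0.552 -0.510
outer loop
vertex -0.032 -0.915 1.882
vertex -0.43 -1.56 1.698
vertex -1.059 -1.081 3.031
endloop
endfacet
facet normal 0.790 -0.341 -0.510
outer loop
vertex -0.43 -1.56 1.698
vertex -0.001 -1.539 2.349
vertex -0.398 -2.184 2.165
endloop
endfacet
facet normal -0.902 -0.287 -0.322
outer loop
vertex -0.43 -1.56 1.698
vertex -0.398 -2.184 2.165
vertex -1.059 -1.081 3.031
endloop
endfacet
facet normal 0.790 -0.341 -0.509
outer loop
vertex -0.398 -2.184 2.165
vertex -0.001 -1.539 2.349
vertex 0.031 -2.162 2.816
endloop
endfacet
facet normal -0.597 -0.685 0.417
outer loop
vertex -0.398 -2.184 2.165
vertex 0.031 -2.162 2.816
vertex -1.059 -1.081 3.031
endloop
endfacet
facet normal 0.790 -0.341 -0.509
outer loop
vertex 0.031 -2.162 2.816
vertex -0.001 -1.539 2.349
vertex 0.428 -1.517 3.0
endloop
endfacet
facet normal -0.052 -0.245 0.968
outer loop
vertex 0.031 -2.162 2.816
vertex 0.428 -1.517 3.0
vertex -1.059 -1.081 3.031
endloop
endfacet
facet normal 0.790 -0.342 -0.509
outer loop
vertex 0.428 -1.517 3.0
vertex -0.001 -1.539 2.349
vertex 0.397 -0.893 2.533
endloop
endfacet
facet normal 0.191 0.594 0.781
outer loop
vertex 0.428 -1.517 3.0
vertex 0.397 -0.893 2.533
vertex -1.059 -1.081 3.031
endloop
endfacet
facet normal -0.620 -0.481 0.619
outer loop
vertex -2.493 -2.43 -1.361
vertex -2.882 -1.199 -0.794
vertex -3.771 -2.293 -2.535
endloop
endfacet
facet normal 0.276 -0.873 -0.402
outer loop
vertex -2.518 -1.321 -3.786
vertex -2.493 -2.43 -1.361
vertex -3.771 -2.293 -2.535
endloop
endfacet
facet normal -0.620 -0.482 0.619
outer loop
vertex -3.771 -2.293 -2.535
vertex -2.882 -1.199 -0.794
vertex -4.16 -1.062 -1.967
endloop
endfacet
facet normal -0.734 0.079 -0.674
outer loop
vertex -4.16 -1.062 -1.967
vertex -2.518 -1.321 -3.786
vertex -3.771 -2.293 -2.535
endloop
endfacet
facet normal 0.734 -0.079 0.674
outer loop
vertex -2.493 -2.43 -1.361
vertex -1.629 -0.227 -2.045
vertex -2.882 -1.199 -0.794
endloop
endfacet
facet normal 0.276 -0.873 -0.402
outer loop
vertex -1.24 -1.458 -2.613
vertex -2.493 -2.43 -1.361
vertex -2.518 -1.321 -3.786
endloop
endfacet
facet normal 0.735 -0.079 0.674
outer loop
vertex -1.24 -1.458 -2.613
vertex -1.629 -0.227 -2.045
vertex -2.493 -2.43 -1.361
endloop
endfacet
facet normal -0.276 0.873 0.402
outer loop
vertex -2.882 -1.199 -0.794
vertex -1.629 -0.227 -2.045
vertex -4.16 -1.062 -1.967
endloop
endfacet
facet normal -0.734 0.078 -0.674
outer loop
vertex -2.907 -0.09 -3.219
vertex -2.518 -1.321 -3.786
vertex -4.16 -1.062 -1.967
endloop
endfacet
facet normal -0.276 0.873 0.402
outer loop
vertex -4.16 -1.062 -1.967
vertex -1.629 -0.227 -2.045
vertex -2.907 -0.09 -3.219
endloop
endfacet
facet normal 0.620 0.481 -0.619
outer loop
vertex -2.907 -0.09 -3.219
vertex -1.24 -1.458 -2.613
vertex -2.518 -1.321 -3.786
endloop
endfacet
facet normal 0.620 0.482 -0.619
outer loop
vertex -1.629 -0.227 -2.045
vertex -1.24 -1.458 -2.613
vertex -2.907 -0.09 -3.219
endloop
endfacet

endsolid


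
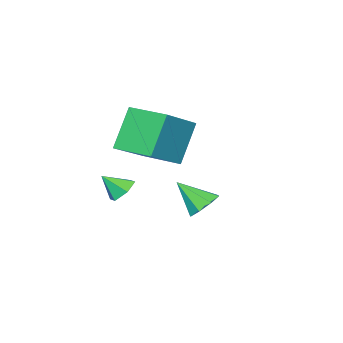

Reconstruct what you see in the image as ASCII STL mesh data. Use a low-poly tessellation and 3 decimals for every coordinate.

solid 
facet normal -0.265 0.669 -0.694
outer loop
vertex 0.463 1.745 -1.777
vertex 0.168 2.198 -1.228
vertex 0.858 2.125 -1.562
endloop
endfacet
facet normal 0.740 -0.618 -0.267
outer loop
vertex 0.463 1.745 -1.777
vertex 0.858 2.125 -1.562
vertex 0.572 1.182 -0.172
endloop
endfacet
facet normal -0.265 0.669 -0.694
outer loop
vertex 0.858 2.125 -1.562
vertex 0.168 2.198 -1.228
vertex 0.85 2.548 -1.151
endloop
endfacet
facet normal 0.986 -0.108 0.130
outer loop
vertex 0.858 2.125 -1.562
vertex 0.85 2.548 -1.151
vertex 0.572 1.182 -0.172
endloop
endfacet
facet normal -0.265 0.669 -0.695
outer loop
vertex 0.85 2.548 -1.151
vertex 0.168 2.198 -1.228
vertex 0.442 2.766 -0.786
endloop
endfacet
facet normal 0.720 0.301 0.625
outer loop
vertex 0.85 2.548 -1.151
vertex 0.442 2.766 -0.786
vertex 0.572 1.182 -0.172
endloop
endfacet
facet normal -0.266 0.669 -0.694
outer loop
vertex 0.442 2.766 -0.786
vertex 0.168 2.198 -1.228
vertex -0.126 2.651 -0.679
endloop
endfacet
facet normal 0.100 0.367 0.925
outer loop
vertex 0.442 2.766 -0.786
vertex -0.126 2.651 -0.679
vertex 0.572 1.182 -0.172
endloop
endfacet
facet normal -0.265 0.669 -0.694
outer loop
vertex -0.126 2.651 -0.679
vertex 0.168 2.198 -1.228
vertex -0.522 2.271 -0.894
endloop
endfacet
facet normal -0.514 0.051 0.856
outer loop
vertex -0.126 2.651 -0.679
vertex -0.522 2.271 -0.894
vertex 0.572 1.182 -0.172
endloop
endfacet
facet normal -0.266 0.668 -0.695
outer loop
vertex -0.522 2.271 -0.894
vertex 0.168 2.198 -1.228
vertex -0.513 1.848 -1.304
endloop
endfacet
facet normal -0.760 -0.460 0.458
outer loop
vertex -0.522 2.271 -0.894
vertex -0.513 1.848 -1.304
vertex 0.572 1.182 -0.172
endloop
endfacet
facet normal -0.266 0.669 -0.694
outer loop
vertex -0.513 1.848 -1.304
vertex 0.168 2.198 -1.228
vertex -0.106 1.63 -1.67
endloop
endfacet
facet normal -0.496 -0.868 -0.035
outer loop
vertex -0.513 1.848 -1.304
vertex -0.106 1.63 -1.67
vertex 0.572 1.182 -0.172
endloop
endfacet
facet normal -0.266 0.669 -0.694
outer loop
vertex -0.106 1.63 -1.67
vertex 0.168 2.198 -1.228
vertex 0.463 1.745 -1.777
endloop
endfacet
facet normal 0.125 -0.933 -0.336
outer loop
vertex -0.106 1.63 -1.67
vertex 0.463 1.745 -1.777
vertex 0.572 1.182 -0.172
endloop
endfacet
facet normal -0.478 0.538 -0.695
outer loop
vertex -0.654 -3.46 -3.016
vertex -0.945 -3.051 -2.499
vertex -0.313 -2.867 -2.791
endloop
endfacet
facet normal 0.878 -0.414 -0.239
outer loop
vertex -0.654 -3.46 -3.016
vertex -0.313 -2.867 -2.791
vertex -0.395 -3.669 -1.701
endloop
endfacet
facet normal -0.478 0.538 -0.695
outer loop
vertex -0.313 -2.867 -2.791
vertex -0.945 -3.051 -2.499
vertex -0.603 -2.458 -2.275
endloop
endfacet
facet normal 0.914 0.291 0.283
outer loop
vertex -0.313 -2.867 -2.791
vertex -0.603 -2.458 -2.275
vertex -0.395 -3.669 -1.701
endloop
endfacet
facet normal -0.478 0.538 -0.695
outer loop
vertex -0.603 -2.458 -2.275
vertex -0.945 -3.051 -2.499
vertex -1.235 -2.642 -1.983
endloop
endfacet
facet normal 0.263 0.450 0.853
outer loop
vertex -0.603 -2.458 -2.275
vertex -1.235 -2.642 -1.983
vertex -0.395 -3.669 -1.701
endloop
endfacet
facet normal -0.478 0.538 -0.695
outer loop
vertex -1.235 -2.642 -1.983
vertex -0.945 -3.051 -2.499
vertex -1.577 -3.235 -2.207
endloop
endfacet
facet normal -0.422 -0.097 0.902
outer loop
vertex -1.235 -2.642 -1.983
vertex -1.577 -3.235 -2.207
vertex -0.395 -3.669 -1.701
endloop
endfacet
facet normal -0.478 0.538 -0.695
outer loop
vertex -1.577 -3.235 -2.207
vertex -0.945 -3.051 -2.499
vertex -1.286 -3.644 -2.724
endloop
endfacet
facet normal -0.458 -0.804 0.379
outer loop
vertex -1.577 -3.235 -2.207
vertex -1.286 -3.644 -2.724
vertex -0.395 -3.669 -1.701
endloop
endfacet
facet normal -0.478 0.538 -0.695
outer loop
vertex -1.286 -3.644 -2.724
vertex -0.945 -3.051 -2.499
vertex -0.654 -3.46 -3.016
endloop
endfacet
facet normal 0.192 -0.963 -0.191
outer loop
vertex -1.286 -3.644 -2.724
vertex -0.654 -3.46 -3.016
vertex -0.395 -3.669 -1.701
endloop
endfacet
facet normal -0.862 -0.056 -0.504
outer loop
vertex -3.122 -3.113 0.921
vertex -3.276 -1.25 0.979
vertex -2.052 -2.967 -0.927
endloop
endfacet
facet normal 0.082 -0.996 -0.031
outer loop
vertex -0.224 -2.85 0.141
vertex -3.122 -3.113 0.921
vertex -2.052 -2.967 -0.927
endloop
endfacet
facet normal -0.862 -0.055 -0.504
outer loop
vertex -2.052 -2.967 -0.927
vertex -3.276 -1.25 0.979
vertex -2.205 -1.104 -0.869
endloop
endfacet
facet normal 0.500 0.068 -0.863
outer loop
vertex -2.205 -1.104 -0.869
vertex -0.224 -2.85 0.141
vertex -2.052 -2.967 -0.927
endloop
endfacet
facet normal -0.500 -0.068 0.863
outer loop
vertex -3.122 -3.113 0.921
vertex -1.448 -1.133 2.047
vertex -3.276 -1.25 0.979
endloop
endfacet
facet normal 0.082 -0.996 -0.031
outer loop
vertex -1.295 -2.996 1.989
vertex -3.122 -3.113 0.921
vertex -0.224 -2.85 0.141
endloop
endfacet
facet normal -0.500 -0.068 0.863
outer loop
vertex -1.295 -2.996 1.989
vertex -1.448 -1.133 2.047
vertex -3.122 -3.113 0.921
endloop
endfacet
facet normal -0.082 0.996 0.031
outer loop
vertex -3.276 -1.25 0.979
vertex -1.448 -1.133 2.047
vertex -2.205 -1.104 -0.869
endloop
endfacet
facet normal 0.500 0.068 -0.863
outer loop
vertex -0.378 -0.987 0.199
vertex -0.224 -2.85 0.141
vertex -2.205 -1.104 -0.869
endloop
endfacet
facet normal -0.082 0.996 0.031
outer loop
vertex -2.205 -1.104 -0.869
vertex -1.448 -1.133 2.047
vertex -0.378 -0.987 0.199
endloop
endfacet
facet normal 0.862 0.056 0.504
outer loop
vertex -0.378 -0.987 0.199
vertex -1.295 -2.996 1.989
vertex -0.224 -2.85 0.141
endloop
endfacet
facet normal 0.862 0.055 0.504
outer loop
vertex -1.448 -1.133 2.047
vertex -1.295 -2.996 1.989
vertex -0.378 -0.987 0.199
endloop
endfacet

endsolid


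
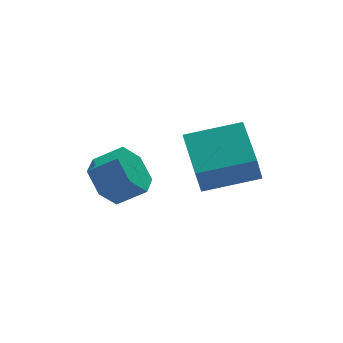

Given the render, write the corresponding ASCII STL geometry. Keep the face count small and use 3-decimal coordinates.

solid 
facet normal -0.936 0.274 -0.221
outer loop
vertex 1.758 0.535 3.825
vertex 2.175 2.502 4.495
vertex 2.143 0.868 2.607
endloop
endfacet
facet normal -0.196 -0.928 -0.316
outer loop
vertex 4.165 0.278 3.085
vertex 1.758 0.535 3.825
vertex 2.143 0.868 2.607
endloop
endfacet
facet normal -0.936 0.273 -0.220
outer loop
vertex 2.143 0.868 2.607
vertex 2.175 2.502 4.495
vertex 2.559 2.836 3.277
endloop
endfacet
facet normal 0.292 0.252 -0.923
outer loop
vertex 2.559 2.836 3.277
vertex 4.165 0.278 3.085
vertex 2.143 0.868 2.607
endloop
endfacet
facet normal -0.292 -0.252 0.923
outer loop
vertex 1.758 0.535 3.825
vertex 4.197 1.912 4.973
vertex 2.175 2.502 4.495
endloop
endfacet
facet normal -0.196 -0.928 -0.316
outer loop
vertex 3.781 -0.056 4.303
vertex 1.758 0.535 3.825
vertex 4.165 0.278 3.085
endloop
endfacet
facet normal -0.292 -0.252 0.923
outer loop
vertex 3.781 -0.056 4.303
vertex 4.197 1.912 4.973
vertex 1.758 0.535 3.825
endloop
endfacet
facet normal 0.196 0.928 0.316
outer loop
vertex 2.175 2.502 4.495
vertex 4.197 1.912 4.973
vertex 2.559 2.836 3.277
endloop
endfacet
facet normal 0.292 0.252 -0.923
outer loop
vertex 4.582 2.245 3.755
vertex 4.165 0.278 3.085
vertex 2.559 2.836 3.277
endloop
endfacet
facet normal 0.197 0.928 0.316
outer loop
vertex 2.559 2.836 3.277
vertex 4.197 1.912 4.973
vertex 4.582 2.245 3.755
endloop
endfacet
facet normal 0.936 -0.274 0.220
outer loop
vertex 4.582 2.245 3.755
vertex 3.781 -0.056 4.303
vertex 4.165 0.278 3.085
endloop
endfacet
facet normal 0.936 -0.273 0.221
outer loop
vertex 4.197 1.912 4.973
vertex 3.781 -0.056 4.303
vertex 4.582 2.245 3.755
endloop
endfacet
facet normal -0.721 0.404 -0.564
outer loop
vertex 0.172 3.229 1.626
vertex -0.515 3.12 2.426
vertex 0.055 4.009 2.334
endloop
endfacet
facet normal 0.684 0.544 -0.486
outer loop
vertex 0.172 3.229 1.626
vertex 0.055 4.009 2.334
vertex 1.102 2.709 2.354
endloop
endfacet
facet normal 0.685 0.544 -0.485
outer loop
vertex 1.102 2.709 2.354
vertex 0.055 4.009 2.334
vertex 0.984 3.489 3.062
endloop
endfacet
facet normal 0.721 -0.403 0.564
outer loop
vertex 1.102 2.709 2.354
vertex 0.984 3.489 3.062
vertex 0.415 2.6 3.154
endloop
endfacet
facet normal -0.721 0.404 -0.564
outer loop
vertex 0.055 4.009 2.334
vertex -0.515 3.12 2.426
vertex -0.632 3.9 3.134
endloop
endfacet
facet normal 0.246 0.909 0.335
outer loop
vertex 0.055 4.009 2.334
vertex -0.632 3.9 3.134
vertex 0.984 3.489 3.062
endloop
endfacet
facet normal 0.246 0.910 0.335
outer loop
vertex 0.984 3.489 3.062
vertex -0.632 3.9 3.134
vertex 0.297 3.381 3.861
endloop
endfacet
facet normal 0.720 -0.403 0.565
outer loop
vertex 0.984 3.489 3.062
vertex 0.297 3.381 3.861
vertex 0.415 2.6 3.154
endloop
endfacet
facet normal -0.721 0.404 -0.564
outer loop
vertex -0.632 3.9 3.134
vertex -0.515 3.12 2.426
vertex -1.202 3.011 3.226
endloop
endfacet
facet normal -0.438 0.366 0.821
outer loop
vertex -0.632 3.9 3.134
vertex -1.202 3.011 3.226
vertex 0.297 3.381 3.861
endloop
endfacet
facet normal -0.438 0.366 0.821
outer loop
vertex 0.297 3.381 3.861
vertex -1.202 3.011 3.226
vertex -0.272 2.491 3.954
endloop
endfacet
facet normal 0.721 -0.402 0.564
outer loop
vertex 0.297 3.381 3.861
vertex -0.272 2.491 3.954
vertex 0.415 2.6 3.154
endloop
endfacet
facet normal -0.721 0.403 -0.564
outer loop
vertex -1.202 3.011 3.226
vertex -0.515 3.12 2.426
vertex -1.084 2.231 2.518
endloop
endfacet
facet normal -0.684 -0.544 0.485
outer loop
vertex -1.202 3.011 3.226
vertex -1.084 2.231 2.518
vertex -0.272 2.491 3.954
endloop
endfacet
facet normal -0.685 -0.543 0.486
outer loop
vertex -0.272 2.491 3.954
vertex -1.084 2.231 2.518
vertex -0.155 1.711 3.246
endloop
endfacet
facet normal 0.721 -0.404 0.564
outer loop
vertex -0.272 2.491 3.954
vertex -0.155 1.711 3.246
vertex 0.415 2.6 3.154
endloop
endfacet
facet normal -0.720 0.403 -0.565
outer loop
vertex -1.084 2.231 2.518
vertex -0.515 3.12 2.426
vertex -0.397 2.339 1.719
endloop
endfacet
facet normal -0.247 -0.909 -0.335
outer loop
vertex -1.084 2.231 2.518
vertex -0.397 2.339 1.719
vertex -0.155 1.711 3.246
endloop
endfacet
facet normal -0.246 -0.910 -0.335
outer loop
vertex -0.155 1.711 3.246
vertex -0.397 2.339 1.719
vertex 0.532 1.82 2.446
endloop
endfacet
facet normal 0.721 -0.404 0.564
outer loop
vertex -0.155 1.711 3.246
vertex 0.532 1.82 2.446
vertex 0.415 2.6 3.154
endloop
endfacet
facet normal -0.721 0.402 -0.564
outer loop
vertex -0.397 2.339 1.719
vertex -0.515 3.12 2.426
vertex 0.172 3.229 1.626
endloop
endfacet
facet normal 0.438 -0.366 -0.821
outer loop
vertex -0.397 2.339 1.719
vertex 0.172 3.229 1.626
vertex 0.532 1.82 2.446
endloop
endfacet
facet normal 0.438 -0.366 -0.821
outer loop
vertex 0.532 1.82 2.446
vertex 0.172 3.229 1.626
vertex 1.102 2.709 2.354
endloop
endfacet
facet normal 0.721 -0.404 0.564
outer loop
vertex 0.532 1.82 2.446
vertex 1.102 2.709 2.354
vertex 0.415 2.6 3.154
endloop
endfacet

endsolid


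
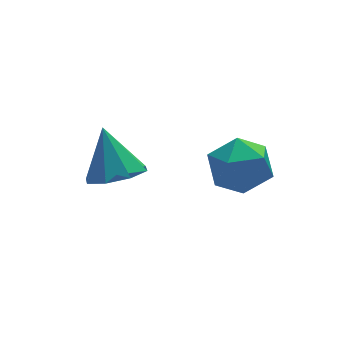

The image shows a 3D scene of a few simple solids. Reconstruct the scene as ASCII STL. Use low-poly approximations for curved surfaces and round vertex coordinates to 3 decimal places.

solid 
facet normal -0.564 0.174 0.807
outer loop
vertex 0.409 -1.368 3.426
vertex 0.563 -1.967 3.663
vertex 0.941 -1.444 3.814
endloop
endfacet
facet normal -0.291 0.782 0.552
outer loop
vertex 0.409 -1.368 3.426
vertex 0.941 -1.444 3.814
vertex 0.974 -1.054 3.279
endloop
endfacet
facet normal -0.507 0.853 -0.124
outer loop
vertex 0.409 -1.368 3.426
vertex 0.974 -1.054 3.279
vertex 0.617 -1.336 2.798
endloop
endfacet
facet normal -0.913 0.290 -0.288
outer loop
vertex 0.409 -1.368 3.426
vertex 0.617 -1.336 2.798
vertex 0.363 -1.9 3.035
endloop
endfacet
facet normal -0.949 -0.130 0.288
outer loop
vertex 0.409 -1.368 3.426
vertex 0.363 -1.9 3.035
vertex 0.563 -1.967 3.663
endloop
endfacet
facet normal 0.421 0.720 0.551
outer loop
vertex 0.974 -1.054 3.279
vertex 0.941 -1.444 3.814
vertex 1.477 -1.46 3.425
endloop
endfacet
facet normal -0.021 -0.263 0.965
outer loop
vertex 0.941 -1.444 3.814
vertex 0.563 -1.967 3.663
vertex 1.223 -2.024 3.662
endloop
endfacet
facet normal -0.645 -0.754 0.125
outer loop
vertex 0.563 -1.967 3.663
vertex 0.363 -1.9 3.035
vertex 0.866 -2.306 3.181
endloop
endfacet
facet normal -0.587 -0.074 -0.806
outer loop
vertex 0.363 -1.9 3.035
vertex 0.617 -1.336 2.798
vertex 0.899 -1.916 2.646
endloop
endfacet
facet normal 0.071 0.836 -0.543
outer loop
vertex 0.617 -1.336 2.798
vertex 0.974 -1.054 3.279
vertex 1.277 -1.393 2.797
endloop
endfacet
facet normal 0.913 -0.290 0.288
outer loop
vertex 1.431 -1.992 3.034
vertex 1.477 -1.46 3.425
vertex 1.223 -2.024 3.662
endloop
endfacet
facet normal 0.507 -0.853 0.124
outer loop
vertex 1.431 -1.992 3.034
vertex 1.223 -2.024 3.662
vertex 0.866 -2.306 3.181
endloop
endfacet
facet normal 0.291 -0.782 -0.552
outer loop
vertex 1.431 -1.992 3.034
vertex 0.866 -2.306 3.181
vertex 0.899 -1.916 2.646
endloop
endfacet
facet normal 0.564 -0.174 -0.807
outer loop
vertex 1.431 -1.992 3.034
vertex 0.899 -1.916 2.646
vertex 1.277 -1.393 2.797
endloop
endfacet
facet normal 0.949 0.130 -0.288
outer loop
vertex 1.431 -1.992 3.034
vertex 1.277 -1.393 2.797
vertex 1.477 -1.46 3.425
endloop
endfacet
facet normal 0.587 0.074 0.806
outer loop
vertex 1.223 -2.024 3.662
vertex 1.477 -1.46 3.425
vertex 0.941 -1.444 3.814
endloop
endfacet
facet normal -0.071 -0.836 0.543
outer loop
vertex 0.866 -2.306 3.181
vertex 1.223 -2.024 3.662
vertex 0.563 -1.967 3.663
endloop
endfacet
facet normal -0.421 -0.720 -0.551
outer loop
vertex 0.899 -1.916 2.646
vertex 0.866 -2.306 3.181
vertex 0.363 -1.9 3.035
endloop
endfacet
facet normal 0.021 0.263 -0.965
outer loop
vertex 1.277 -1.393 2.797
vertex 0.899 -1.916 2.646
vertex 0.617 -1.336 2.798
endloop
endfacet
facet normal 0.645 0.754 -0.125
outer loop
vertex 1.477 -1.46 3.425
vertex 1.277 -1.393 2.797
vertex 0.974 -1.054 3.279
endloop
endfacet
facet normal 0.069 -0.522 -0.850
outer loop
vertex -0.476 0.601 1.62
vertex -0.822 0.151 1.868
vertex -0.94 0.665 1.543
endloop
endfacet
facet normal 0.145 0.988 -0.055
outer loop
vertex -0.476 0.601 1.62
vertex -0.94 0.665 1.543
vertex -0.898 0.729 2.812
endloop
endfacet
facet normal 0.068 -0.522 -0.850
outer loop
vertex -0.94 0.665 1.543
vertex -0.822 0.151 1.868
vertex -1.335 0.428 1.657
endloop
endfacet
facet normal -0.520 0.854 -0.026
outer loop
vertex -0.94 0.665 1.543
vertex -1.335 0.428 1.657
vertex -0.898 0.729 2.812
endloop
endfacet
facet normal 0.069 -0.520 -0.851
outer loop
vertex -1.335 0.428 1.657
vertex -0.822 0.151 1.868
vertex -1.429 0.028 1.894
endloop
endfacet
facet normal -0.900 0.358 0.247
outer loop
vertex -1.335 0.428 1.657
vertex -1.429 0.028 1.894
vertex -0.898 0.729 2.812
endloop
endfacet
facet normal 0.069 -0.521 -0.851
outer loop
vertex -1.429 0.028 1.894
vertex -0.822 0.151 1.868
vertex -1.168 -0.3 2.116
endloop
endfacet
facet normal -0.771 -0.205 0.603
outer loop
vertex -1.429 0.028 1.894
vertex -1.168 -0.3 2.116
vertex -0.898 0.729 2.812
endloop
endfacet
facet normal 0.069 -0.521 -0.851
outer loop
vertex -1.168 -0.3 2.116
vertex -0.822 0.151 1.868
vertex -0.704 -0.364 2.193
endloop
endfacet
facet normal -0.209 -0.510 0.835
outer loop
vertex -1.168 -0.3 2.116
vertex -0.704 -0.364 2.193
vertex -0.898 0.729 2.812
endloop
endfacet
facet normal 0.067 -0.521 -0.851
outer loop
vertex -0.704 -0.364 2.193
vertex -0.822 0.151 1.868
vertex -0.309 -0.127 2.079
endloop
endfacet
facet normal 0.458 -0.375 0.806
outer loop
vertex -0.704 -0.364 2.193
vertex -0.309 -0.127 2.079
vertex -0.898 0.729 2.812
endloop
endfacet
facet normal 0.068 -0.520 -0.851
outer loop
vertex -0.309 -0.127 2.079
vertex -0.822 0.151 1.868
vertex -0.215 0.273 1.842
endloop
endfacet
facet normal 0.837 0.119 0.533
outer loop
vertex -0.309 -0.127 2.079
vertex -0.215 0.273 1.842
vertex -0.898 0.729 2.812
endloop
endfacet
facet normal 0.068 -0.521 -0.851
outer loop
vertex -0.215 0.273 1.842
vertex -0.822 0.151 1.868
vertex -0.476 0.601 1.62
endloop
endfacet
facet normal 0.708 0.683 0.177
outer loop
vertex -0.215 0.273 1.842
vertex -0.476 0.601 1.62
vertex -0.898 0.729 2.812
endloop
endfacet

endsolid
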